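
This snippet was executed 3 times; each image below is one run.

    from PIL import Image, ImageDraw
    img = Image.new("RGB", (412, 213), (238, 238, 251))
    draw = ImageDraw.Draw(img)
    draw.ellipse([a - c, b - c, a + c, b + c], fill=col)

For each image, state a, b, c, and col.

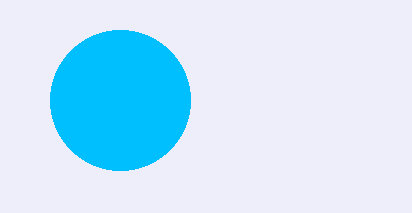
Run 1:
a = 120
b = 100
c = 70
col = 'deepskyblue'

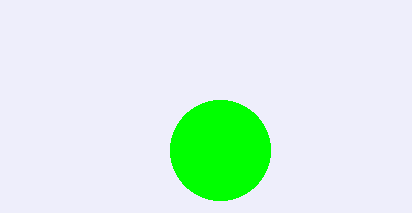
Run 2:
a = 220; b = 150; c = 50; col = 'lime'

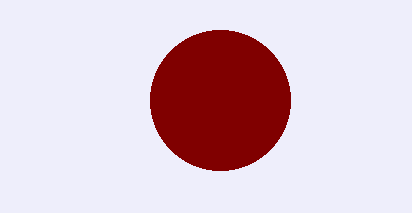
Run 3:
a = 220
b = 100
c = 70
col = 'maroon'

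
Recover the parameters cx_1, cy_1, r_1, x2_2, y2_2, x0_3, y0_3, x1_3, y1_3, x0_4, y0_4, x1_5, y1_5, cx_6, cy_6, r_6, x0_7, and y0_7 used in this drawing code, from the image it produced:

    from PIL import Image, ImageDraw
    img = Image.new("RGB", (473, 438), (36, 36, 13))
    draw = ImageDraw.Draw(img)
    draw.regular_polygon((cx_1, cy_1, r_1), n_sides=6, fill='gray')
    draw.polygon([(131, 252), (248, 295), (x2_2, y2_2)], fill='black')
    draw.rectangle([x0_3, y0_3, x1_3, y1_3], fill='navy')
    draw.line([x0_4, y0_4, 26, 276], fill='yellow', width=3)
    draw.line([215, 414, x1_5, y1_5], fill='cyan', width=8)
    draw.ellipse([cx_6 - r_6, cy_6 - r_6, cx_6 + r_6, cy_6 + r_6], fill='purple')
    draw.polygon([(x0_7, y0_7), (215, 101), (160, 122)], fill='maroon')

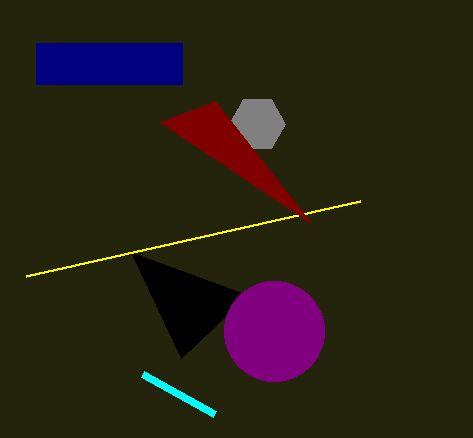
cx_1 = 257, cy_1 = 124, r_1 = 28, x2_2 = 181, y2_2 = 358, x0_3 = 36, y0_3 = 43, x1_3 = 182, y1_3 = 84, x0_4 = 360, y0_4 = 201, x1_5 = 143, y1_5 = 374, cx_6 = 274, cy_6 = 331, r_6 = 50, x0_7 = 312, y0_7 = 224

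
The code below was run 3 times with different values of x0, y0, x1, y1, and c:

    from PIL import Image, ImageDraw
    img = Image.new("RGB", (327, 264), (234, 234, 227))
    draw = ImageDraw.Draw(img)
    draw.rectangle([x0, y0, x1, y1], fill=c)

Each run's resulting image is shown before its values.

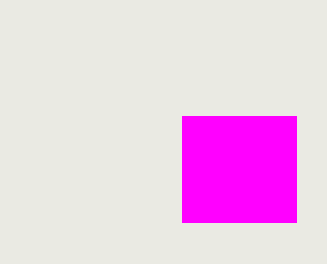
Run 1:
x0 = 182, y0 = 116, x1 = 296, y1 = 222, c = 'magenta'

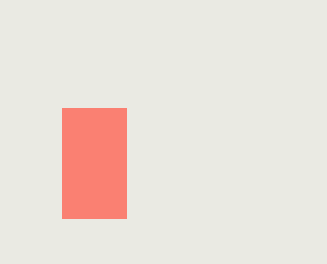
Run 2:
x0 = 62; y0 = 108; x1 = 126; y1 = 218; c = 'salmon'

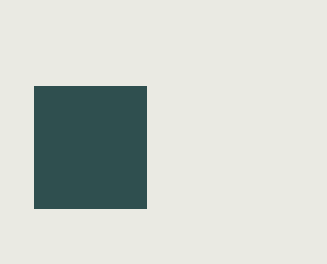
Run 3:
x0 = 34; y0 = 86; x1 = 146; y1 = 208; c = 'darkslategray'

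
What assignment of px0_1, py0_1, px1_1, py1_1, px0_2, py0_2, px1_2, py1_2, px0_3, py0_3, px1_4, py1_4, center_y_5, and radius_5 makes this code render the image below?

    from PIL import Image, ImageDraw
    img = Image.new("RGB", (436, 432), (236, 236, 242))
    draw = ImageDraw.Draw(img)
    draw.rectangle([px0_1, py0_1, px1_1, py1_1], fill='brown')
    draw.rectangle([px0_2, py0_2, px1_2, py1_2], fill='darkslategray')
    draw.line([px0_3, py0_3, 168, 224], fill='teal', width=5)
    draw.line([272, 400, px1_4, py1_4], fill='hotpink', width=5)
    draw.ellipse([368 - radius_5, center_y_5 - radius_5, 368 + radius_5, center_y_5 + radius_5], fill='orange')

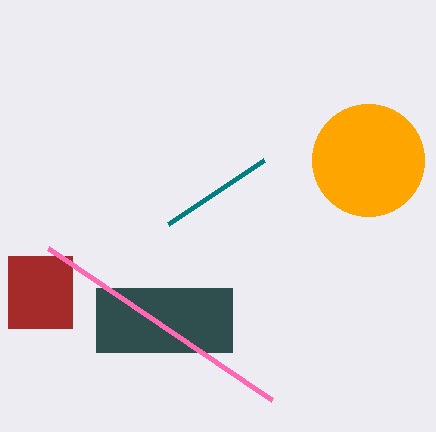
px0_1 = 8
py0_1 = 256
px1_1 = 72
py1_1 = 328
px0_2 = 96
py0_2 = 288
px1_2 = 232
py1_2 = 352
px0_3 = 264
py0_3 = 160
px1_4 = 48
py1_4 = 248
center_y_5 = 160
radius_5 = 56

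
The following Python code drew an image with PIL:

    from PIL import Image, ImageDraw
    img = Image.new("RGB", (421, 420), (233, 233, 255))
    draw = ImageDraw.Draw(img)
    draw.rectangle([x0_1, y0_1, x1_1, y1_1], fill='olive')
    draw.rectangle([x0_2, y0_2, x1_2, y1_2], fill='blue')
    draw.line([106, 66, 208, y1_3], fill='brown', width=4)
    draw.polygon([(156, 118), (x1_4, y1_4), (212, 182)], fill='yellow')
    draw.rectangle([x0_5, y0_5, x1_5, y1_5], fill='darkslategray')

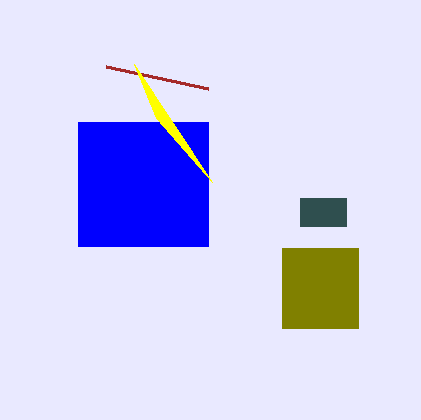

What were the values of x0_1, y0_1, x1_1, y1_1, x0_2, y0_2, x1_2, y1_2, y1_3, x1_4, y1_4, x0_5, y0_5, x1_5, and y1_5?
x0_1 = 282; y0_1 = 248; x1_1 = 358; y1_1 = 328; x0_2 = 78; y0_2 = 122; x1_2 = 208; y1_2 = 246; y1_3 = 88; x1_4 = 134; y1_4 = 64; x0_5 = 300; y0_5 = 198; x1_5 = 346; y1_5 = 226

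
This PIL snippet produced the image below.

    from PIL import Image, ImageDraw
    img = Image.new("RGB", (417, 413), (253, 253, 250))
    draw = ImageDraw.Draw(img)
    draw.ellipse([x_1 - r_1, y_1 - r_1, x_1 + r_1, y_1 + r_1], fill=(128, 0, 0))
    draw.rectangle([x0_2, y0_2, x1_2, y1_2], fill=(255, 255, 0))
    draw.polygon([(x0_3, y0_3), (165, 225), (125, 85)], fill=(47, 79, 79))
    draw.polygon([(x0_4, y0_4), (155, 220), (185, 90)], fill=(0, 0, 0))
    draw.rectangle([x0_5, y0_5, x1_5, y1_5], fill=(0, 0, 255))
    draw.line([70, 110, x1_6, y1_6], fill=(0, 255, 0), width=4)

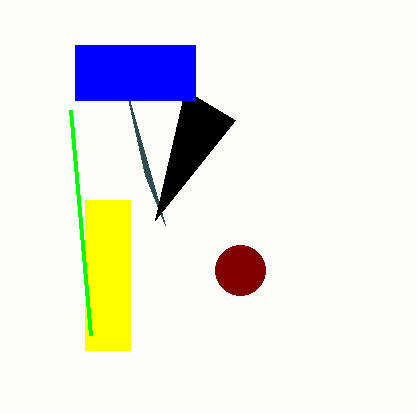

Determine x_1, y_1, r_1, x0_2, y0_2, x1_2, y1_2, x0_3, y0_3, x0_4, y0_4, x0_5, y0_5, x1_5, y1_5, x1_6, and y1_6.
x_1 = 240, y_1 = 270, r_1 = 25, x0_2 = 85, y0_2 = 200, x1_2 = 130, y1_2 = 350, x0_3 = 145, y0_3 = 175, x0_4 = 235, y0_4 = 120, x0_5 = 75, y0_5 = 45, x1_5 = 195, y1_5 = 100, x1_6 = 90, y1_6 = 335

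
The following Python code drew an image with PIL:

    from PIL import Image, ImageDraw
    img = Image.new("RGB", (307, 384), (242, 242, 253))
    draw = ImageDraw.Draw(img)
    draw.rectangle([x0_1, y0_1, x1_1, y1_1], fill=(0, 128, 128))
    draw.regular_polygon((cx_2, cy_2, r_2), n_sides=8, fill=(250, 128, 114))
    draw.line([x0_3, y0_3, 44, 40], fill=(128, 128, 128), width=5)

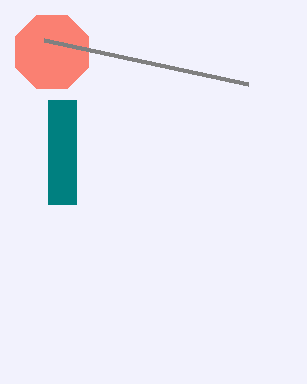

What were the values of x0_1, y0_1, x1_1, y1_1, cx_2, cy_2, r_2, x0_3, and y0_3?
x0_1 = 48
y0_1 = 100
x1_1 = 76
y1_1 = 204
cx_2 = 52
cy_2 = 52
r_2 = 40
x0_3 = 248
y0_3 = 84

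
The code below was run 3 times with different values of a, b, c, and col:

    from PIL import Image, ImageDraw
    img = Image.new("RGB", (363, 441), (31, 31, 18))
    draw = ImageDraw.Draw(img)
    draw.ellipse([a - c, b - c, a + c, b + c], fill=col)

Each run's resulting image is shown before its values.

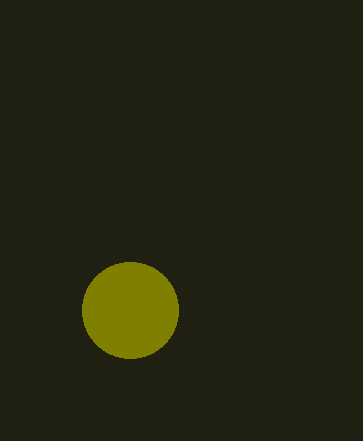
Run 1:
a = 130, b = 310, c = 48, col = 'olive'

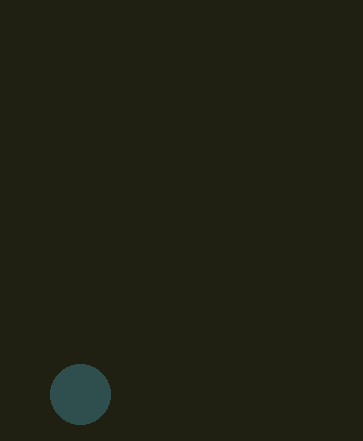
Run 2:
a = 80, b = 394, c = 30, col = 'darkslategray'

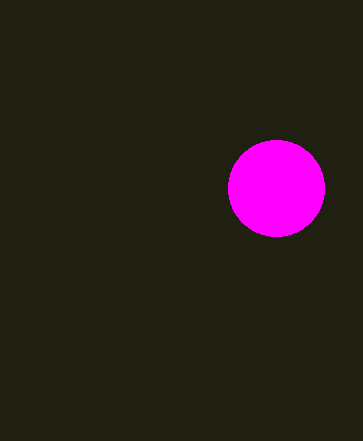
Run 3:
a = 276, b = 188, c = 48, col = 'magenta'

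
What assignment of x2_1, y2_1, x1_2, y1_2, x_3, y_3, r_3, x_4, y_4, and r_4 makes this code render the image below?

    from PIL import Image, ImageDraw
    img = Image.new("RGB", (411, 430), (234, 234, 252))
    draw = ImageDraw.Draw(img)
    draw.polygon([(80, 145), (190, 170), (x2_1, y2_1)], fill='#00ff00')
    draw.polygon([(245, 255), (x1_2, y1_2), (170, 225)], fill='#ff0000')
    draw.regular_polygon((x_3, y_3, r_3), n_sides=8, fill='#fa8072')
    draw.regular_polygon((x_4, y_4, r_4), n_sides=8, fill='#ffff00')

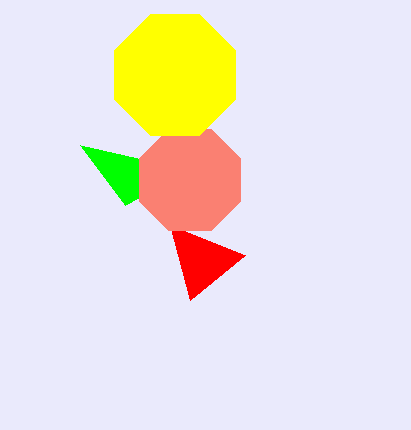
x2_1 = 125; y2_1 = 205; x1_2 = 190; y1_2 = 300; x_3 = 190; y_3 = 180; r_3 = 55; x_4 = 175; y_4 = 75; r_4 = 65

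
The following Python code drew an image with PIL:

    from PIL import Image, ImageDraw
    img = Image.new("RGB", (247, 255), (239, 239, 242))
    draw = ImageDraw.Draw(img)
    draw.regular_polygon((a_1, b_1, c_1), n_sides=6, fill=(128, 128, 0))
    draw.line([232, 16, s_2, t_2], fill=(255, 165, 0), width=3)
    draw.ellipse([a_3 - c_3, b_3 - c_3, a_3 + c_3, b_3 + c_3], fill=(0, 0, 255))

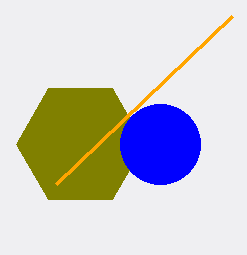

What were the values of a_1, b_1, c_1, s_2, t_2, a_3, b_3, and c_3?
a_1 = 80; b_1 = 144; c_1 = 64; s_2 = 56; t_2 = 184; a_3 = 160; b_3 = 144; c_3 = 40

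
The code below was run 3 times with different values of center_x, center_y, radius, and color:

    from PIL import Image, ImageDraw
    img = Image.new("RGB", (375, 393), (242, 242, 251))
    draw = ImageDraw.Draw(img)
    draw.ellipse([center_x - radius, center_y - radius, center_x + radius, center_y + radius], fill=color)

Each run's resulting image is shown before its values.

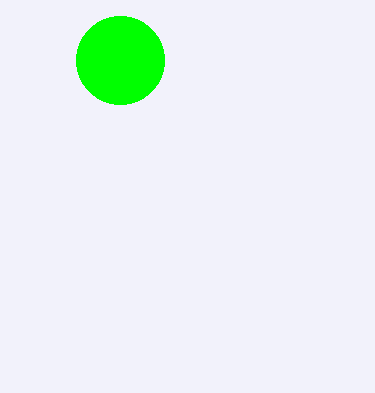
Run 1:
center_x = 120; center_y = 60; radius = 44; color = 'lime'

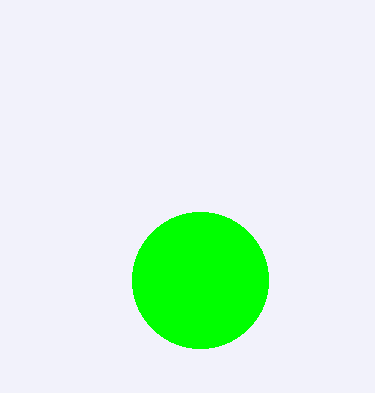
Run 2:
center_x = 200, center_y = 280, radius = 68, color = 'lime'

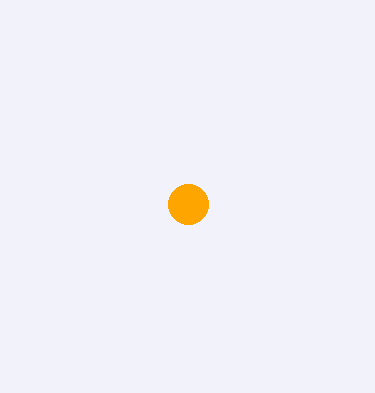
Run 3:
center_x = 188, center_y = 204, radius = 20, color = 'orange'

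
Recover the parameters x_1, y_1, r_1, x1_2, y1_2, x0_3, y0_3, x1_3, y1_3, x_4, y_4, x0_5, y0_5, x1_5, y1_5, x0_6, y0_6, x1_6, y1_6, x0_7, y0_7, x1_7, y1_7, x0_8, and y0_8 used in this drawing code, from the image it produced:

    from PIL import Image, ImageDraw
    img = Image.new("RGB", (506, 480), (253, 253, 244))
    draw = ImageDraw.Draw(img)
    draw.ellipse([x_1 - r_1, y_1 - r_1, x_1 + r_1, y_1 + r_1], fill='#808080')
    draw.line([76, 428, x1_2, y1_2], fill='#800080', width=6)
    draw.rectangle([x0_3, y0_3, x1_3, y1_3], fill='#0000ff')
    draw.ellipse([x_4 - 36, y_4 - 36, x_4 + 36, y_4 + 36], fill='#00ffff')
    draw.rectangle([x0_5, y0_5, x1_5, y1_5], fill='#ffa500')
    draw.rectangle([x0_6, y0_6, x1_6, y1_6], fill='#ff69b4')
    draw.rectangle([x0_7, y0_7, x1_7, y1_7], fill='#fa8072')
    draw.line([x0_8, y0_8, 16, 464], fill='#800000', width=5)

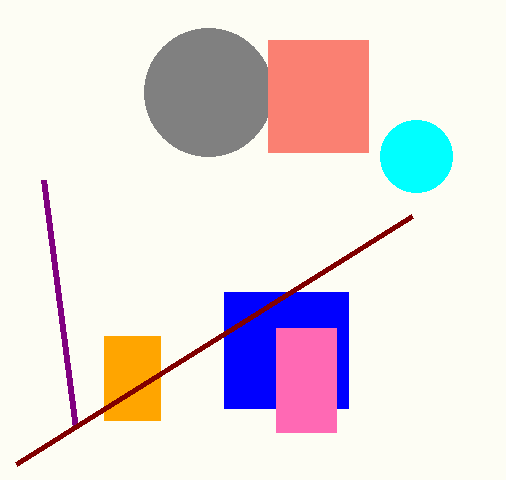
x_1 = 208, y_1 = 92, r_1 = 64, x1_2 = 44, y1_2 = 180, x0_3 = 224, y0_3 = 292, x1_3 = 348, y1_3 = 408, x_4 = 416, y_4 = 156, x0_5 = 104, y0_5 = 336, x1_5 = 160, y1_5 = 420, x0_6 = 276, y0_6 = 328, x1_6 = 336, y1_6 = 432, x0_7 = 268, y0_7 = 40, x1_7 = 368, y1_7 = 152, x0_8 = 412, y0_8 = 216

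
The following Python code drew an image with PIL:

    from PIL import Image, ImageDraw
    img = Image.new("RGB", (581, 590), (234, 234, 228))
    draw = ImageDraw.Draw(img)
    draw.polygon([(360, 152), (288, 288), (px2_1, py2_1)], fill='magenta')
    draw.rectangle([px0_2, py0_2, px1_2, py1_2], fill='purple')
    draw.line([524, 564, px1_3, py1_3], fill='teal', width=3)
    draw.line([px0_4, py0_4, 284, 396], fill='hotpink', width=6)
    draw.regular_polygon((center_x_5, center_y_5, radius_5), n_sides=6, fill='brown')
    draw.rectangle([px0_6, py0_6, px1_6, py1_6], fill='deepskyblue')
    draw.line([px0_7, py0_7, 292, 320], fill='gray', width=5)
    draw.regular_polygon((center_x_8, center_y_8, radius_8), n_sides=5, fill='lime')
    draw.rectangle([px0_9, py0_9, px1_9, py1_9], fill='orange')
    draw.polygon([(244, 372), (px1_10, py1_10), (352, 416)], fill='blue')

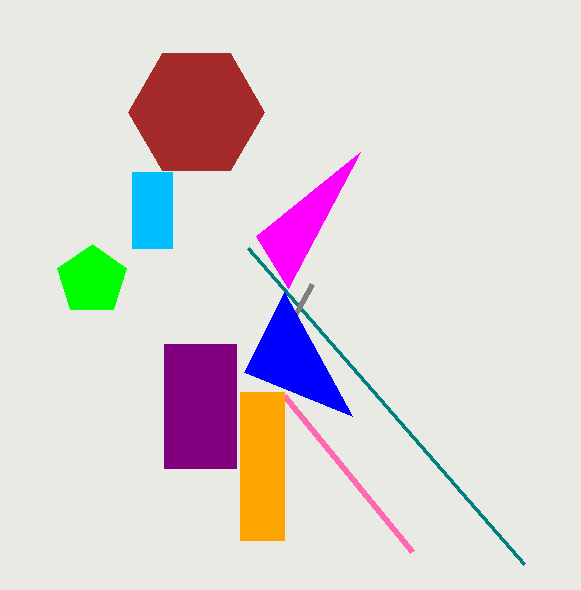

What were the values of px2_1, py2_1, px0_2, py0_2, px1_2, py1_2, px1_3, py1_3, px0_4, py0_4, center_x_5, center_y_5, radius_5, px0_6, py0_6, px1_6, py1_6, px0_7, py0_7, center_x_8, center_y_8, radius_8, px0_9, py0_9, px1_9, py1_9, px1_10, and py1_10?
px2_1 = 256
py2_1 = 236
px0_2 = 164
py0_2 = 344
px1_2 = 236
py1_2 = 468
px1_3 = 248
py1_3 = 248
px0_4 = 412
py0_4 = 552
center_x_5 = 196
center_y_5 = 112
radius_5 = 68
px0_6 = 132
py0_6 = 172
px1_6 = 172
py1_6 = 248
px0_7 = 312
py0_7 = 284
center_x_8 = 92
center_y_8 = 280
radius_8 = 36
px0_9 = 240
py0_9 = 392
px1_9 = 284
py1_9 = 540
px1_10 = 284
py1_10 = 292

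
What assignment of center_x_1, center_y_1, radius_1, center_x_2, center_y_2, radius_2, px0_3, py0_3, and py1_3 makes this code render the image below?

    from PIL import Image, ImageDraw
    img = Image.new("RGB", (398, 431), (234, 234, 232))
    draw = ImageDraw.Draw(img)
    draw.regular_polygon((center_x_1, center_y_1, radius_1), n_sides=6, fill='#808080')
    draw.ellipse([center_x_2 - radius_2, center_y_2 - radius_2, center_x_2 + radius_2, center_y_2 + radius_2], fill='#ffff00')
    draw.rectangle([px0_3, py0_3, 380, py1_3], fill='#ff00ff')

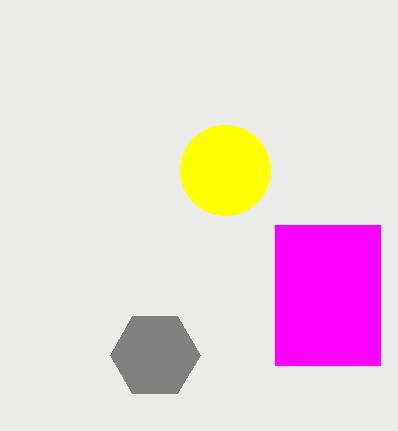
center_x_1 = 155
center_y_1 = 355
radius_1 = 45
center_x_2 = 225
center_y_2 = 170
radius_2 = 45
px0_3 = 275
py0_3 = 225
py1_3 = 365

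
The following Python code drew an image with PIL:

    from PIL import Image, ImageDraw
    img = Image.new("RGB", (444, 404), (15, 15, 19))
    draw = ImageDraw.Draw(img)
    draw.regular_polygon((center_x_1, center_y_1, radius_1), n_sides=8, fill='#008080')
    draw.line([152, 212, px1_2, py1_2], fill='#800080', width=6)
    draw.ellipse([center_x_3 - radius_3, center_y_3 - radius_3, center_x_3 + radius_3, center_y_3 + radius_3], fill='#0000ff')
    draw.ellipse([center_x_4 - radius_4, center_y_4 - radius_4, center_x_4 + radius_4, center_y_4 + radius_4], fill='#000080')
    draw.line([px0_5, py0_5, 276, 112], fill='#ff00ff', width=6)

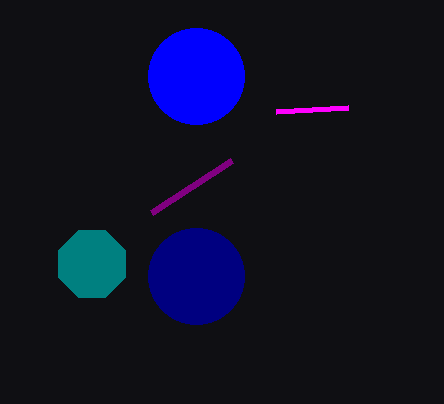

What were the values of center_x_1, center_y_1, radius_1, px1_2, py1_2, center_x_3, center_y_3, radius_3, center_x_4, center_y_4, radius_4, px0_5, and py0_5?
center_x_1 = 92, center_y_1 = 264, radius_1 = 36, px1_2 = 232, py1_2 = 160, center_x_3 = 196, center_y_3 = 76, radius_3 = 48, center_x_4 = 196, center_y_4 = 276, radius_4 = 48, px0_5 = 348, py0_5 = 108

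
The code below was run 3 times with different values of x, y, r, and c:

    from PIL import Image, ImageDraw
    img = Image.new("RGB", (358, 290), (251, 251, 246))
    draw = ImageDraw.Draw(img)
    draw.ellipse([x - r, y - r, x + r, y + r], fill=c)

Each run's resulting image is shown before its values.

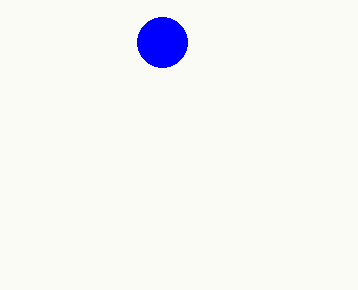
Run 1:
x = 162; y = 42; r = 25; c = 'blue'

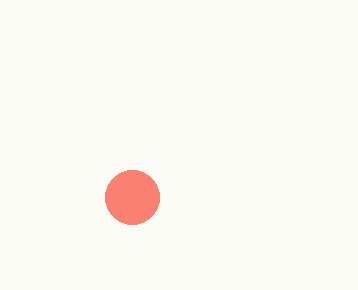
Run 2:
x = 132, y = 197, r = 27, c = 'salmon'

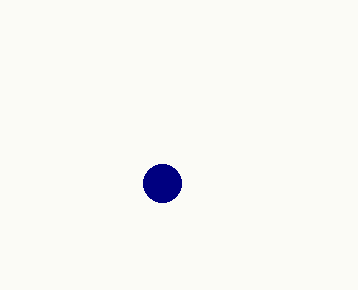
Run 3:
x = 162
y = 183
r = 19
c = 'navy'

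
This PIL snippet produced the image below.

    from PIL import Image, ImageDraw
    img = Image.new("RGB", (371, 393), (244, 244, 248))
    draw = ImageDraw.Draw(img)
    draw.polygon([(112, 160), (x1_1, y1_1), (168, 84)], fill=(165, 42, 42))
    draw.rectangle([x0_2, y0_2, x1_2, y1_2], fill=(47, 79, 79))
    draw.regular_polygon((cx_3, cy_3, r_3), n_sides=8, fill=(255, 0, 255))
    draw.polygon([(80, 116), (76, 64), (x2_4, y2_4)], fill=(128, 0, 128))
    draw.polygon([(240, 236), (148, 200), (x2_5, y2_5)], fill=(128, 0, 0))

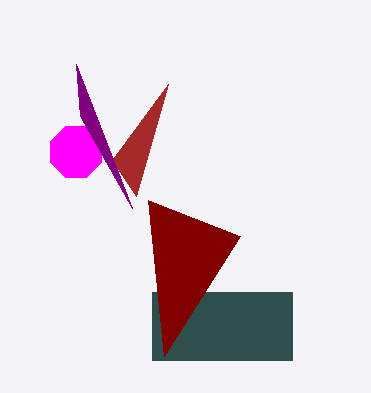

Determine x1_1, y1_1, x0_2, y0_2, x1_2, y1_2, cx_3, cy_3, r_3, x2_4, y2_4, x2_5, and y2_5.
x1_1 = 136
y1_1 = 196
x0_2 = 152
y0_2 = 292
x1_2 = 292
y1_2 = 360
cx_3 = 76
cy_3 = 152
r_3 = 28
x2_4 = 132
y2_4 = 208
x2_5 = 164
y2_5 = 356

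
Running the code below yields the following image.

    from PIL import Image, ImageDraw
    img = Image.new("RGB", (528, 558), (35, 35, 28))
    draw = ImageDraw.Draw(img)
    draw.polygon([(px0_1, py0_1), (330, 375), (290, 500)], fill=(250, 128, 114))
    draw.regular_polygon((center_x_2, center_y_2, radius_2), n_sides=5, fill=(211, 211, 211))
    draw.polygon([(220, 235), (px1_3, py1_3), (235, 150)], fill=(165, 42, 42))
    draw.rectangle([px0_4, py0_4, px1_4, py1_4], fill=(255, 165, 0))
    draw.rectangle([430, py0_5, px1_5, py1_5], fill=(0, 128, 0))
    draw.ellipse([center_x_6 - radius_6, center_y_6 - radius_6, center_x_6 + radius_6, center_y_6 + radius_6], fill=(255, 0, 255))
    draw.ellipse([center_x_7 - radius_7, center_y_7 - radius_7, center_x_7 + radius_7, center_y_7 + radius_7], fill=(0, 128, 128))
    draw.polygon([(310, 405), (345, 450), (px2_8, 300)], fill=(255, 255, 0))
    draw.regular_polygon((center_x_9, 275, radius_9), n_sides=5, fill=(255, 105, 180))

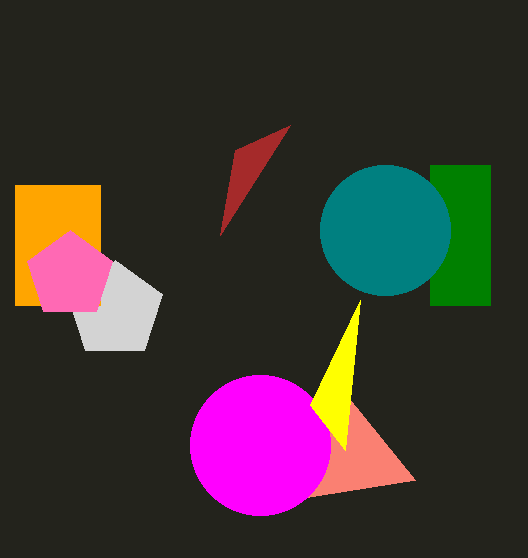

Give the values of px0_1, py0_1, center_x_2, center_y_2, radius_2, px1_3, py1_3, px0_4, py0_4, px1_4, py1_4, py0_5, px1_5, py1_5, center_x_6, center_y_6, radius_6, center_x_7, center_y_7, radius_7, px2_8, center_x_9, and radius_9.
px0_1 = 415, py0_1 = 480, center_x_2 = 115, center_y_2 = 310, radius_2 = 50, px1_3 = 290, py1_3 = 125, px0_4 = 15, py0_4 = 185, px1_4 = 100, py1_4 = 305, py0_5 = 165, px1_5 = 490, py1_5 = 305, center_x_6 = 260, center_y_6 = 445, radius_6 = 70, center_x_7 = 385, center_y_7 = 230, radius_7 = 65, px2_8 = 360, center_x_9 = 70, radius_9 = 45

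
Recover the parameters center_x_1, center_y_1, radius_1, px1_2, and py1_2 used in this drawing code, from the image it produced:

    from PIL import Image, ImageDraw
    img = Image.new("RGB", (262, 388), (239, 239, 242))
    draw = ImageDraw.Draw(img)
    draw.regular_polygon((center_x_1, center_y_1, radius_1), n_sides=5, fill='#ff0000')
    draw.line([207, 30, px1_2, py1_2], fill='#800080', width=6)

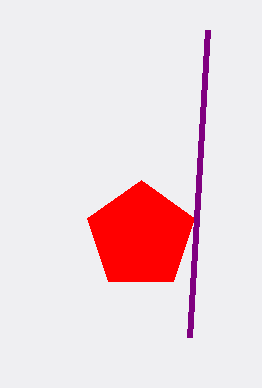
center_x_1 = 141, center_y_1 = 236, radius_1 = 56, px1_2 = 189, py1_2 = 337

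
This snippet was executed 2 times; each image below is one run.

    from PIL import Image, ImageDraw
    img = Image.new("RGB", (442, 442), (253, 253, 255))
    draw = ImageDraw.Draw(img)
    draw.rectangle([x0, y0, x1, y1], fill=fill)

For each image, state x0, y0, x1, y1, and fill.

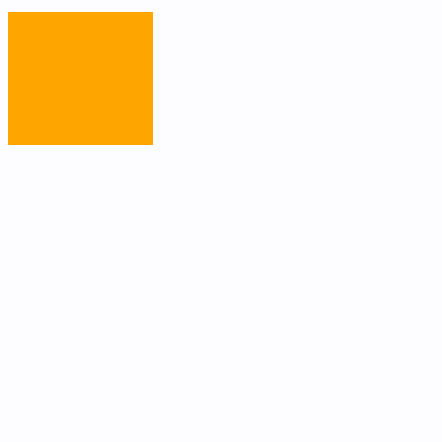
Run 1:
x0 = 8, y0 = 12, x1 = 152, y1 = 144, fill = 'orange'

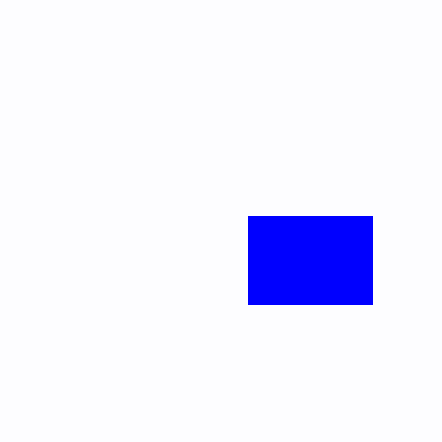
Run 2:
x0 = 248
y0 = 216
x1 = 372
y1 = 304
fill = 'blue'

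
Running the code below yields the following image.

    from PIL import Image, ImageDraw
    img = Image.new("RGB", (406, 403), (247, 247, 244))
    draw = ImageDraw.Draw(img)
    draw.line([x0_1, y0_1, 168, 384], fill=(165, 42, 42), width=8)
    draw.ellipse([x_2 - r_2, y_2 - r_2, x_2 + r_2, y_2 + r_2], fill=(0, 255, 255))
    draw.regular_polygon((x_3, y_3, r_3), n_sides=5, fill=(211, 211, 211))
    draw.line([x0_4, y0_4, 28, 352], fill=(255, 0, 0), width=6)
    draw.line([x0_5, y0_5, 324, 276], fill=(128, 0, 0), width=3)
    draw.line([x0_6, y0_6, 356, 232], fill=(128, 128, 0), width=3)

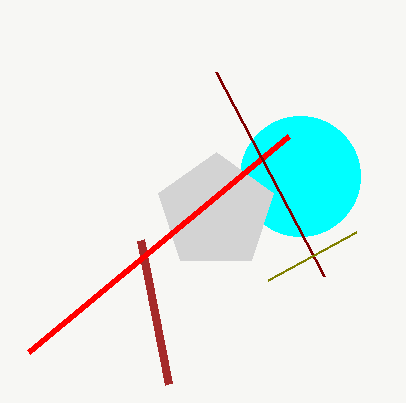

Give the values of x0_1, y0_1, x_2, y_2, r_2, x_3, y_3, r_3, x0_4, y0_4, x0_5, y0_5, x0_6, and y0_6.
x0_1 = 140, y0_1 = 240, x_2 = 300, y_2 = 176, r_2 = 60, x_3 = 216, y_3 = 212, r_3 = 60, x0_4 = 288, y0_4 = 136, x0_5 = 216, y0_5 = 72, x0_6 = 268, y0_6 = 280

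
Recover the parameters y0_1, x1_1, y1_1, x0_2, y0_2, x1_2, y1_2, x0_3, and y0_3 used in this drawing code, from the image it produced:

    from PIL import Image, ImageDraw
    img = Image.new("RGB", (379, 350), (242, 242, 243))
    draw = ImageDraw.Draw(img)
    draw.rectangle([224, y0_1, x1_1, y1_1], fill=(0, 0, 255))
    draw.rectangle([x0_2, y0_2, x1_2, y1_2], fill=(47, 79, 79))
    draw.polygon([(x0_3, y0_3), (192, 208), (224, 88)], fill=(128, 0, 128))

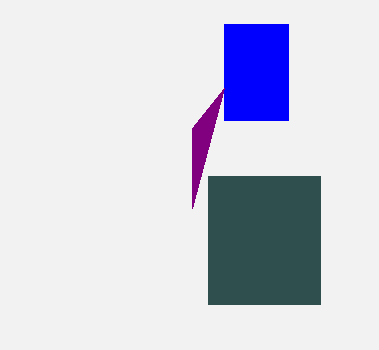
y0_1 = 24; x1_1 = 288; y1_1 = 120; x0_2 = 208; y0_2 = 176; x1_2 = 320; y1_2 = 304; x0_3 = 192; y0_3 = 128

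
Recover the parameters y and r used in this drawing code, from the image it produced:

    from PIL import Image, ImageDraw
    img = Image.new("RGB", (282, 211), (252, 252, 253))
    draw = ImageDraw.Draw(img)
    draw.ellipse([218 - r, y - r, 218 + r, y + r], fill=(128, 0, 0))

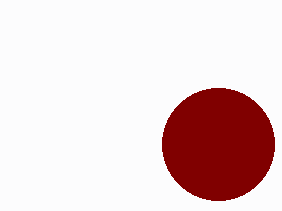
y = 144; r = 56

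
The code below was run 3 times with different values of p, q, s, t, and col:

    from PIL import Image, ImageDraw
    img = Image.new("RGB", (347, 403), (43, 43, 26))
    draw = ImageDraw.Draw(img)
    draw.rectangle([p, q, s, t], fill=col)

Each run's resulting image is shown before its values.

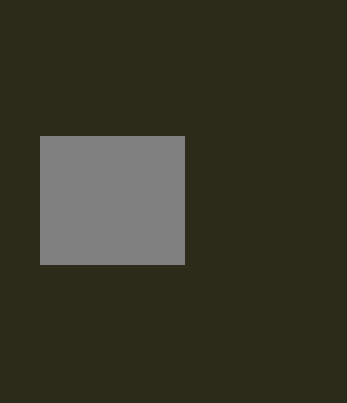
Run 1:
p = 40, q = 136, s = 184, t = 264, col = 'gray'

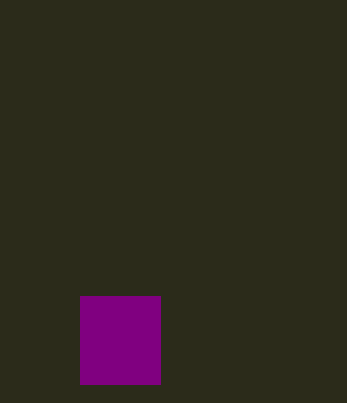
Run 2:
p = 80
q = 296
s = 160
t = 384
col = 'purple'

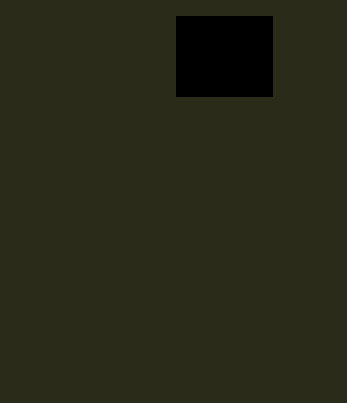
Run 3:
p = 176
q = 16
s = 272
t = 96
col = 'black'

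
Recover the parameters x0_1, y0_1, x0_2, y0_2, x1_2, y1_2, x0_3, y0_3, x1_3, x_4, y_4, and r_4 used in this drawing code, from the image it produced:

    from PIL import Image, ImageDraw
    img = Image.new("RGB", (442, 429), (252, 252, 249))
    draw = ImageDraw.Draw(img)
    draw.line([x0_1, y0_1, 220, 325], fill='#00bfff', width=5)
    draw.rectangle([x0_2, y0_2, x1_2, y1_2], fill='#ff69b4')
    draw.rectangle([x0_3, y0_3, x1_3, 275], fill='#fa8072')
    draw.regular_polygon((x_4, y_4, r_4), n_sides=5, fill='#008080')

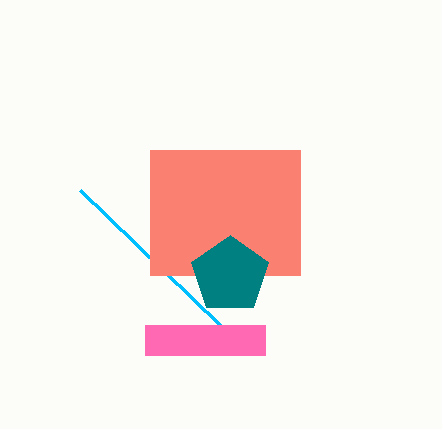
x0_1 = 80; y0_1 = 190; x0_2 = 145; y0_2 = 325; x1_2 = 265; y1_2 = 355; x0_3 = 150; y0_3 = 150; x1_3 = 300; x_4 = 230; y_4 = 275; r_4 = 40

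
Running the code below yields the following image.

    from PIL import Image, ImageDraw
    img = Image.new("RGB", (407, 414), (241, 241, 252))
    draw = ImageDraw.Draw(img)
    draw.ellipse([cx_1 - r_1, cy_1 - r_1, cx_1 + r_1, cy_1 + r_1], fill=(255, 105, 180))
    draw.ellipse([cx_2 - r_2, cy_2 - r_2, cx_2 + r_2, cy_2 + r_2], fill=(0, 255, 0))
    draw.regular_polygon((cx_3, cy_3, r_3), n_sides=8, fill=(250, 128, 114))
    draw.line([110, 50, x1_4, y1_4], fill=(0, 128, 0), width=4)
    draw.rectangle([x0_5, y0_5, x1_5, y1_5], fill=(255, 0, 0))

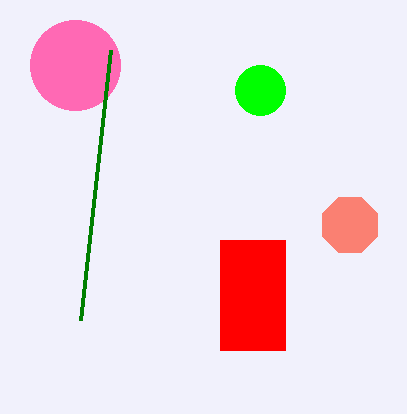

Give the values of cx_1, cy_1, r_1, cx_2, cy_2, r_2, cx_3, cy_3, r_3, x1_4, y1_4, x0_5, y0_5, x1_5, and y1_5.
cx_1 = 75, cy_1 = 65, r_1 = 45, cx_2 = 260, cy_2 = 90, r_2 = 25, cx_3 = 350, cy_3 = 225, r_3 = 30, x1_4 = 80, y1_4 = 320, x0_5 = 220, y0_5 = 240, x1_5 = 285, y1_5 = 350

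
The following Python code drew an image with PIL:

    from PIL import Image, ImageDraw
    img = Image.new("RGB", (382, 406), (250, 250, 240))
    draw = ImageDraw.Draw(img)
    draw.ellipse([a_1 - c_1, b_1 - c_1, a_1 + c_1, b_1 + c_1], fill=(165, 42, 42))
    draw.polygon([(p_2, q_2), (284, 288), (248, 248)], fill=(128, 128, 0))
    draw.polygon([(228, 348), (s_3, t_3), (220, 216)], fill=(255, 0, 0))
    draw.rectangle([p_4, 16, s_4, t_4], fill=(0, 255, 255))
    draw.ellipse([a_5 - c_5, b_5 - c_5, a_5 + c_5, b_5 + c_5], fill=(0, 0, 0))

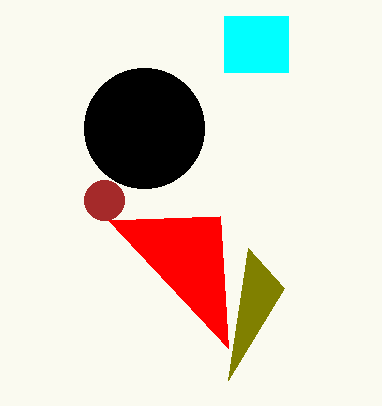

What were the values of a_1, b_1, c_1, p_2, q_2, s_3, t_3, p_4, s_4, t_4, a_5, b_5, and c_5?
a_1 = 104
b_1 = 200
c_1 = 20
p_2 = 228
q_2 = 380
s_3 = 108
t_3 = 220
p_4 = 224
s_4 = 288
t_4 = 72
a_5 = 144
b_5 = 128
c_5 = 60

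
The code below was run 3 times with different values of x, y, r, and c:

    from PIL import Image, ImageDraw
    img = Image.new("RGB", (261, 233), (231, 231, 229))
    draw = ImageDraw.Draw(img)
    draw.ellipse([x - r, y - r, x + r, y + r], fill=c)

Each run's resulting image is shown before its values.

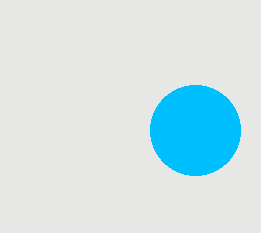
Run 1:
x = 195
y = 130
r = 45
c = 'deepskyblue'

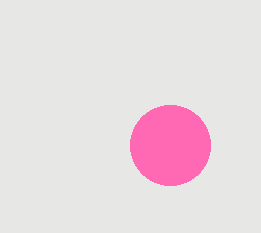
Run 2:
x = 170
y = 145
r = 40
c = 'hotpink'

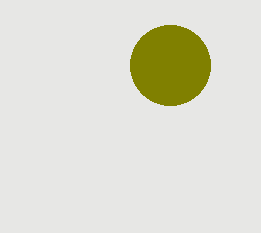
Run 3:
x = 170, y = 65, r = 40, c = 'olive'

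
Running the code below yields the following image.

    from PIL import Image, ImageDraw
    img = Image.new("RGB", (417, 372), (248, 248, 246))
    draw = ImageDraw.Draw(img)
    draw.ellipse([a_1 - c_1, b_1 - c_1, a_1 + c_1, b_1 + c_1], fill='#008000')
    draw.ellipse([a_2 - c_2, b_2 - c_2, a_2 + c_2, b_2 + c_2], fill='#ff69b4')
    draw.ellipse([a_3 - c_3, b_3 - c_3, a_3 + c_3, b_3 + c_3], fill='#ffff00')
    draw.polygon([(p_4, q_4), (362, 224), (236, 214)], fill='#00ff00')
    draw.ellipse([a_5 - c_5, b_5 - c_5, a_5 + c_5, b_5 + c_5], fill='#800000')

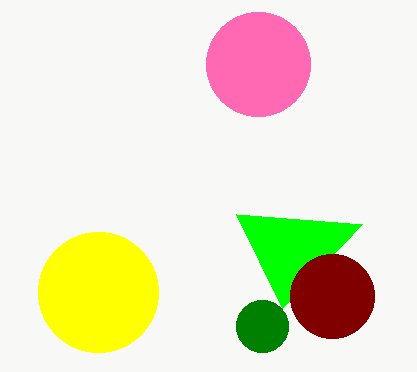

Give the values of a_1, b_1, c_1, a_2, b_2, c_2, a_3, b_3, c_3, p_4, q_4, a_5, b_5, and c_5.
a_1 = 262, b_1 = 326, c_1 = 26, a_2 = 258, b_2 = 64, c_2 = 52, a_3 = 98, b_3 = 292, c_3 = 60, p_4 = 282, q_4 = 308, a_5 = 332, b_5 = 296, c_5 = 42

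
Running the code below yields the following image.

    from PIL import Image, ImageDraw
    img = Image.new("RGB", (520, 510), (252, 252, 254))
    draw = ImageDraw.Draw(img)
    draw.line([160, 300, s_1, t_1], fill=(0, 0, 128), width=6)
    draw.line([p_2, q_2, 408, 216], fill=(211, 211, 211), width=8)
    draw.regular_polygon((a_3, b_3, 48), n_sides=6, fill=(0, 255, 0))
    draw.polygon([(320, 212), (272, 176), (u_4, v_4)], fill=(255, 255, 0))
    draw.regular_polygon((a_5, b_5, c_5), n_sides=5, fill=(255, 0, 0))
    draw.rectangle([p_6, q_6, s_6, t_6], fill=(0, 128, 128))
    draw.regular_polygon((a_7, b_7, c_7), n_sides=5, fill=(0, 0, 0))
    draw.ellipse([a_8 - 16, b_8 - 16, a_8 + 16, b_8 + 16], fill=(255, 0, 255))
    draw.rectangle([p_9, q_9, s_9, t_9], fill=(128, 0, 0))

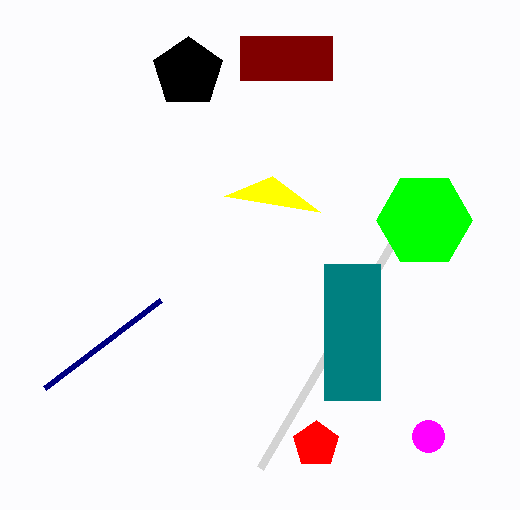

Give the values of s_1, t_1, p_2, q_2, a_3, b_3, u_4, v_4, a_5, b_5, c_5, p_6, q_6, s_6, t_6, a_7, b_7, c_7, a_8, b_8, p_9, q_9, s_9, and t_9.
s_1 = 44
t_1 = 388
p_2 = 260
q_2 = 468
a_3 = 424
b_3 = 220
u_4 = 224
v_4 = 196
a_5 = 316
b_5 = 444
c_5 = 24
p_6 = 324
q_6 = 264
s_6 = 380
t_6 = 400
a_7 = 188
b_7 = 72
c_7 = 36
a_8 = 428
b_8 = 436
p_9 = 240
q_9 = 36
s_9 = 332
t_9 = 80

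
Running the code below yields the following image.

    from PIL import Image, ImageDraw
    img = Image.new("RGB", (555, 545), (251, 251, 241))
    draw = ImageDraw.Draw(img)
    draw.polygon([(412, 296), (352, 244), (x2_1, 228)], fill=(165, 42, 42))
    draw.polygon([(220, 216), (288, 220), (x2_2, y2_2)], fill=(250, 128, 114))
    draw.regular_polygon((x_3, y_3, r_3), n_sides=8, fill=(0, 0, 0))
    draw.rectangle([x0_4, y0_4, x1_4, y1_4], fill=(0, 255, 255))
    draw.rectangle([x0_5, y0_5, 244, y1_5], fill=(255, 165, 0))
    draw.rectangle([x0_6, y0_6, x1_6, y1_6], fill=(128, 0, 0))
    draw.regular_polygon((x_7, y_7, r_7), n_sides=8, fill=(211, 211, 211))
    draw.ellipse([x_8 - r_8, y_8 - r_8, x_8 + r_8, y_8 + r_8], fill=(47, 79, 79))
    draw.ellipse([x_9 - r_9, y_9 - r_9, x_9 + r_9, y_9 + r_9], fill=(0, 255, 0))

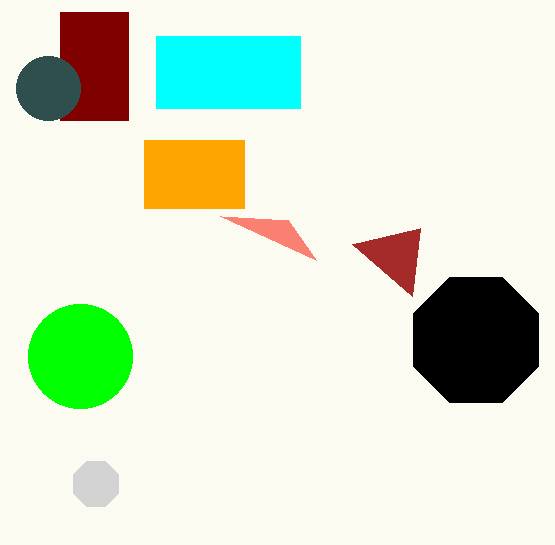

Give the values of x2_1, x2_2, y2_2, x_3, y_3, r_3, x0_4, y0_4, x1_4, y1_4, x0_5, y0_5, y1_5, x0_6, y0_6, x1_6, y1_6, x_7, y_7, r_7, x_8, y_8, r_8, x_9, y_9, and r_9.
x2_1 = 420, x2_2 = 316, y2_2 = 260, x_3 = 476, y_3 = 340, r_3 = 68, x0_4 = 156, y0_4 = 36, x1_4 = 300, y1_4 = 108, x0_5 = 144, y0_5 = 140, y1_5 = 208, x0_6 = 60, y0_6 = 12, x1_6 = 128, y1_6 = 120, x_7 = 96, y_7 = 484, r_7 = 24, x_8 = 48, y_8 = 88, r_8 = 32, x_9 = 80, y_9 = 356, r_9 = 52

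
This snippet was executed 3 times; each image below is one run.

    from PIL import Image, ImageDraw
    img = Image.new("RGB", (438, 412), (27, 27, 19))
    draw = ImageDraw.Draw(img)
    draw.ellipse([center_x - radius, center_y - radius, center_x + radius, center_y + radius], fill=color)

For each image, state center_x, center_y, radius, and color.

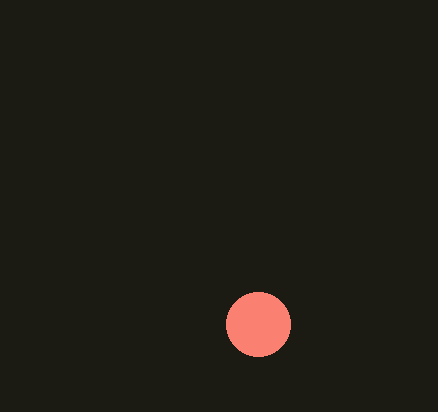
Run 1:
center_x = 258; center_y = 324; radius = 32; color = 'salmon'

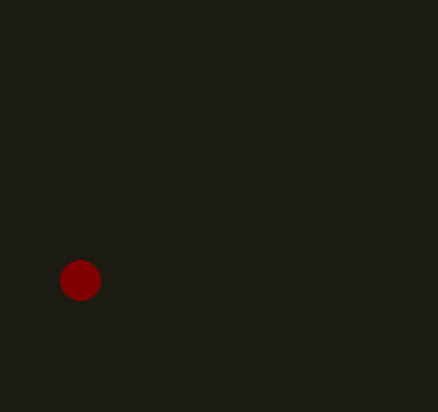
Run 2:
center_x = 80, center_y = 280, radius = 20, color = 'maroon'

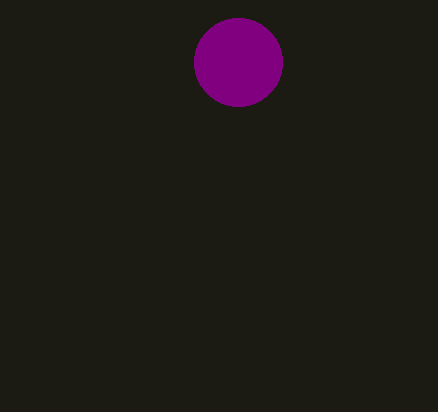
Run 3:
center_x = 238; center_y = 62; radius = 44; color = 'purple'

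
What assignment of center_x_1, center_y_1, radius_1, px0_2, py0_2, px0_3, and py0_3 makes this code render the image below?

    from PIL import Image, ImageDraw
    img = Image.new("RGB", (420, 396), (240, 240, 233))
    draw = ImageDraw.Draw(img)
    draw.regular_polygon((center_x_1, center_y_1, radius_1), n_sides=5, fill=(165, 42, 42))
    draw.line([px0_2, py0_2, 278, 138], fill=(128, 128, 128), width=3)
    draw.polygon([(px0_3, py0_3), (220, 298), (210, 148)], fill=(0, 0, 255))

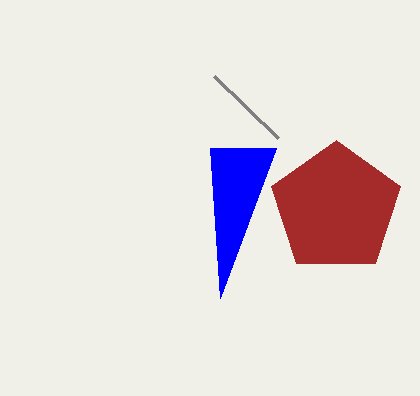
center_x_1 = 336, center_y_1 = 208, radius_1 = 68, px0_2 = 214, py0_2 = 76, px0_3 = 276, py0_3 = 148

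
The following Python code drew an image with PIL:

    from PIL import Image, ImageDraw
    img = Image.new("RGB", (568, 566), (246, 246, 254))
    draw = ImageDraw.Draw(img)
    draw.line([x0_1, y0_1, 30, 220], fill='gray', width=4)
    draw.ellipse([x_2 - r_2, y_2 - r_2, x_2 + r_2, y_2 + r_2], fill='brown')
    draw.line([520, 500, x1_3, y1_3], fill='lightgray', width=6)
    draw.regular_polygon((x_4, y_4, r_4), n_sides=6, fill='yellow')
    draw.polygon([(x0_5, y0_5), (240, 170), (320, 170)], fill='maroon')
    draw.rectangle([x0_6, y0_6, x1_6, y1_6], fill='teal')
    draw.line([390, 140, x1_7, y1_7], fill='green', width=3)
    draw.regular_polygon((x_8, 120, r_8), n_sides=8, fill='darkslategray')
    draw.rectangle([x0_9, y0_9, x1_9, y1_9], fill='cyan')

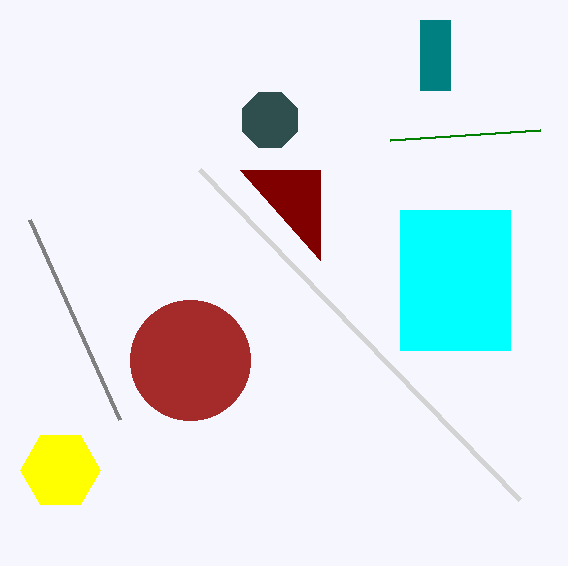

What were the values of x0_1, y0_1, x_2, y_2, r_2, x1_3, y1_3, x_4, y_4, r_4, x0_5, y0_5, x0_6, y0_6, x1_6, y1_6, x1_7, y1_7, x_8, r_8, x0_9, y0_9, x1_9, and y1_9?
x0_1 = 120; y0_1 = 420; x_2 = 190; y_2 = 360; r_2 = 60; x1_3 = 200; y1_3 = 170; x_4 = 60; y_4 = 470; r_4 = 40; x0_5 = 320; y0_5 = 260; x0_6 = 420; y0_6 = 20; x1_6 = 450; y1_6 = 90; x1_7 = 540; y1_7 = 130; x_8 = 270; r_8 = 30; x0_9 = 400; y0_9 = 210; x1_9 = 510; y1_9 = 350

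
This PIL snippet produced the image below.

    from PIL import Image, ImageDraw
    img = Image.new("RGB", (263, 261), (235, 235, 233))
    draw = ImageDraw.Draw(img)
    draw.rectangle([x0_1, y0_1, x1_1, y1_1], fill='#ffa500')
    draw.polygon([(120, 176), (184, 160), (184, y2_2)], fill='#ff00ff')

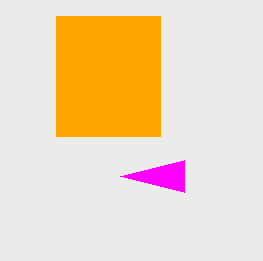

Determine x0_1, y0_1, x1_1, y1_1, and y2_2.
x0_1 = 56; y0_1 = 16; x1_1 = 160; y1_1 = 136; y2_2 = 192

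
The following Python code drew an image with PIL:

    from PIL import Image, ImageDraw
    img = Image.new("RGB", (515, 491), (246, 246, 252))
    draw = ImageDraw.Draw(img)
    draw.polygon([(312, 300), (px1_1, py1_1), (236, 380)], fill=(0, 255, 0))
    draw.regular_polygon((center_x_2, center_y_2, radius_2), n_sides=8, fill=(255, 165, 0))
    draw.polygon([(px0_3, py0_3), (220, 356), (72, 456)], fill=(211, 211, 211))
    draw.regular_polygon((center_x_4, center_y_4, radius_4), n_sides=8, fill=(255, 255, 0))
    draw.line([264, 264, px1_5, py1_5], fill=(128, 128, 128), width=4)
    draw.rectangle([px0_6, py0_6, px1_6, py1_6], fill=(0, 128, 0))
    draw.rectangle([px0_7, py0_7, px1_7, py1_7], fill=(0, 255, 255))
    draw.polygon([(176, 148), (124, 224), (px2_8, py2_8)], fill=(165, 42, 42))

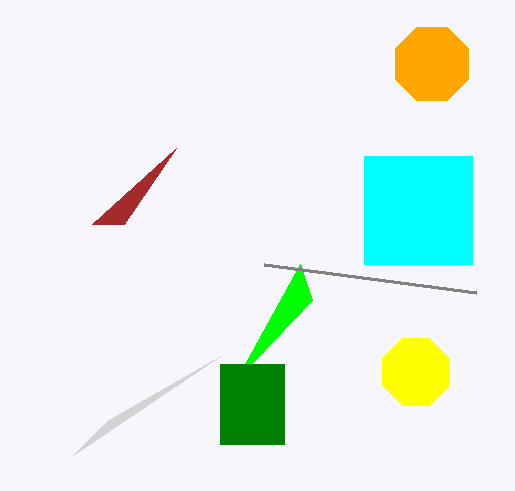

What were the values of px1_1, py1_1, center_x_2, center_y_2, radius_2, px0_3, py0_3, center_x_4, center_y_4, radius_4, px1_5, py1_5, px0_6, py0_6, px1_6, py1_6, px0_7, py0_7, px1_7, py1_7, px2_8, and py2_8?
px1_1 = 300, py1_1 = 264, center_x_2 = 432, center_y_2 = 64, radius_2 = 40, px0_3 = 108, py0_3 = 420, center_x_4 = 416, center_y_4 = 372, radius_4 = 36, px1_5 = 476, py1_5 = 292, px0_6 = 220, py0_6 = 364, px1_6 = 284, py1_6 = 444, px0_7 = 364, py0_7 = 156, px1_7 = 472, py1_7 = 264, px2_8 = 92, py2_8 = 224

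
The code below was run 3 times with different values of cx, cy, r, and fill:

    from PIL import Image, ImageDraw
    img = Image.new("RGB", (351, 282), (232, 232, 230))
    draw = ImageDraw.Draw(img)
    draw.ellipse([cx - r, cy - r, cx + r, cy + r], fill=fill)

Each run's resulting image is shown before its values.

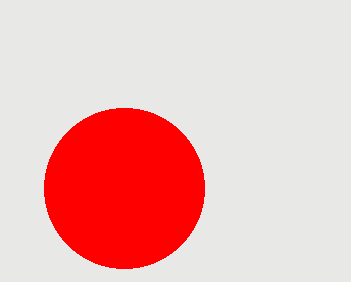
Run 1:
cx = 124; cy = 188; r = 80; fill = 'red'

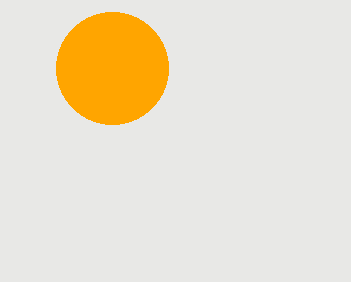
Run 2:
cx = 112; cy = 68; r = 56; fill = 'orange'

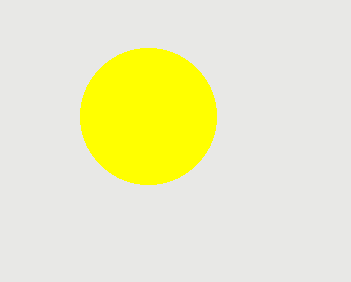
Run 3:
cx = 148, cy = 116, r = 68, fill = 'yellow'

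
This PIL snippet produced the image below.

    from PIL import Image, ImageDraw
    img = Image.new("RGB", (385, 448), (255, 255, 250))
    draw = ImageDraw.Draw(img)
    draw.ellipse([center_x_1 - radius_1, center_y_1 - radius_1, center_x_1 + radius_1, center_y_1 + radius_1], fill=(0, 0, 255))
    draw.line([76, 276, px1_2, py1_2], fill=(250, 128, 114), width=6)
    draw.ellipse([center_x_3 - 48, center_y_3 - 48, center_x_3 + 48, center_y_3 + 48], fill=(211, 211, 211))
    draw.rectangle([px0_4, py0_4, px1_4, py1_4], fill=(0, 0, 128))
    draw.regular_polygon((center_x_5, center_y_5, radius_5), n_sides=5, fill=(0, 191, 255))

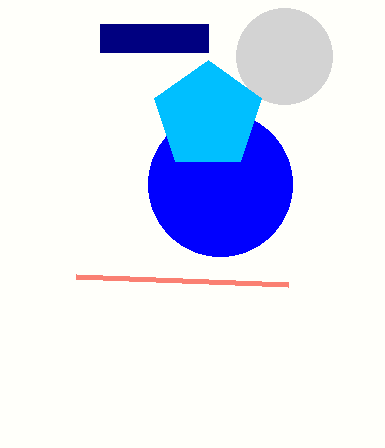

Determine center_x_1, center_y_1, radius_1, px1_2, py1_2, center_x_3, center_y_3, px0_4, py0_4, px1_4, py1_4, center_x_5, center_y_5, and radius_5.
center_x_1 = 220
center_y_1 = 184
radius_1 = 72
px1_2 = 288
py1_2 = 284
center_x_3 = 284
center_y_3 = 56
px0_4 = 100
py0_4 = 24
px1_4 = 208
py1_4 = 52
center_x_5 = 208
center_y_5 = 116
radius_5 = 56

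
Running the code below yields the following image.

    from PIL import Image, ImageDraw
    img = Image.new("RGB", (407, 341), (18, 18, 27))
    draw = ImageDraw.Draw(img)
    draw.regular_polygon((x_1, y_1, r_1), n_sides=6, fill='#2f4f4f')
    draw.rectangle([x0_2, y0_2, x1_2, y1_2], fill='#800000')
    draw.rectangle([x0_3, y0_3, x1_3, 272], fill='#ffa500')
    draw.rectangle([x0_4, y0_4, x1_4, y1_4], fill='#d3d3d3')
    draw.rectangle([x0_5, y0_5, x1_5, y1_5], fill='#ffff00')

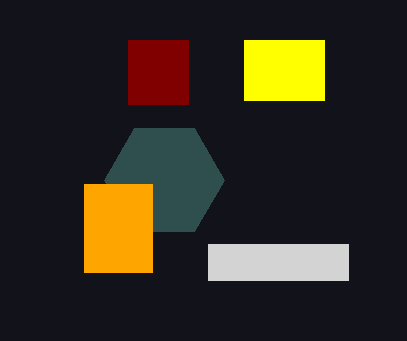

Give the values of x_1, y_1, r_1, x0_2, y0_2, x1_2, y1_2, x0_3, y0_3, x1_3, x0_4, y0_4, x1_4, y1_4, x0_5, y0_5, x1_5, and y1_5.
x_1 = 164
y_1 = 180
r_1 = 60
x0_2 = 128
y0_2 = 40
x1_2 = 188
y1_2 = 104
x0_3 = 84
y0_3 = 184
x1_3 = 152
x0_4 = 208
y0_4 = 244
x1_4 = 348
y1_4 = 280
x0_5 = 244
y0_5 = 40
x1_5 = 324
y1_5 = 100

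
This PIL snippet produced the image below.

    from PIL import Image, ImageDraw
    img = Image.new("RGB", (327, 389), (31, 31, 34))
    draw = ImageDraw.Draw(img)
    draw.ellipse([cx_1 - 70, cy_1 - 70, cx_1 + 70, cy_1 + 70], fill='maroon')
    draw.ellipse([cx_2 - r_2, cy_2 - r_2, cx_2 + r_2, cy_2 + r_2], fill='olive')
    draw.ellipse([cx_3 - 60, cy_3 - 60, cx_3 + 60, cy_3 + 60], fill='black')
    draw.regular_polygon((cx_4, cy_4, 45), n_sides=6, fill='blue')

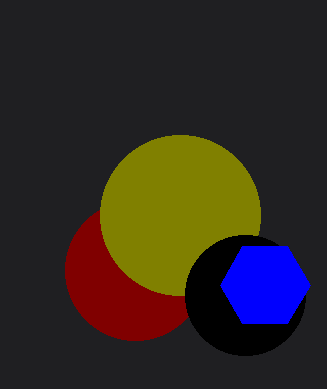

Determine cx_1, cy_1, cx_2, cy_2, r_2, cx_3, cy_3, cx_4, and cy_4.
cx_1 = 135
cy_1 = 270
cx_2 = 180
cy_2 = 215
r_2 = 80
cx_3 = 245
cy_3 = 295
cx_4 = 265
cy_4 = 285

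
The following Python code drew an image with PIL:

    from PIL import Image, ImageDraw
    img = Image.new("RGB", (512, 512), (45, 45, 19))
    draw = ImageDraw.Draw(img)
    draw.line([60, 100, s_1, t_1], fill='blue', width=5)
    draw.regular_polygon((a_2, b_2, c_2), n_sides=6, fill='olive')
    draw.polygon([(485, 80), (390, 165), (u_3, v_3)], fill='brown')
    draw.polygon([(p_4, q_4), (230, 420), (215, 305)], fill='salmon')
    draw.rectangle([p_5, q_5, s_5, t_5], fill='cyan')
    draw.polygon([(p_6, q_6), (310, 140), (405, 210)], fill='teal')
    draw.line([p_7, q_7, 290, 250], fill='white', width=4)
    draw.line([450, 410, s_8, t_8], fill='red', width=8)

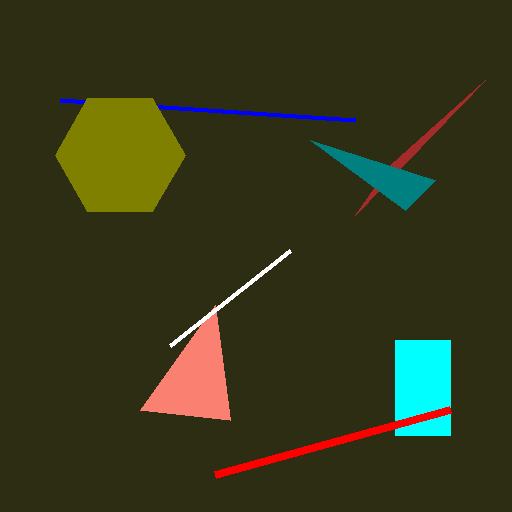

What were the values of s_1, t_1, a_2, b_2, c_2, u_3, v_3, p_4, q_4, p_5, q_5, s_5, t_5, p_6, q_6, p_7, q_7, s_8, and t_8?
s_1 = 355, t_1 = 120, a_2 = 120, b_2 = 155, c_2 = 65, u_3 = 355, v_3 = 215, p_4 = 140, q_4 = 410, p_5 = 395, q_5 = 340, s_5 = 450, t_5 = 435, p_6 = 435, q_6 = 180, p_7 = 170, q_7 = 345, s_8 = 215, t_8 = 475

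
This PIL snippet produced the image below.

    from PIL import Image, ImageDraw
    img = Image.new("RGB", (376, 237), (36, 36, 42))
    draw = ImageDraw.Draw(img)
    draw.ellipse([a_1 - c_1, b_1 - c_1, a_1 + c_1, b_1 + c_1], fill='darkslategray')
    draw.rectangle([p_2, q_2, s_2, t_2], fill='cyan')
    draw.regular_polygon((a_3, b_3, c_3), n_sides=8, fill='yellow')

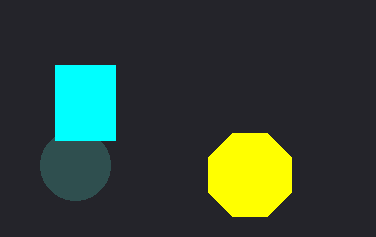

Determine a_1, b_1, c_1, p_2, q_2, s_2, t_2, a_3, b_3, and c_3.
a_1 = 75
b_1 = 165
c_1 = 35
p_2 = 55
q_2 = 65
s_2 = 115
t_2 = 140
a_3 = 250
b_3 = 175
c_3 = 45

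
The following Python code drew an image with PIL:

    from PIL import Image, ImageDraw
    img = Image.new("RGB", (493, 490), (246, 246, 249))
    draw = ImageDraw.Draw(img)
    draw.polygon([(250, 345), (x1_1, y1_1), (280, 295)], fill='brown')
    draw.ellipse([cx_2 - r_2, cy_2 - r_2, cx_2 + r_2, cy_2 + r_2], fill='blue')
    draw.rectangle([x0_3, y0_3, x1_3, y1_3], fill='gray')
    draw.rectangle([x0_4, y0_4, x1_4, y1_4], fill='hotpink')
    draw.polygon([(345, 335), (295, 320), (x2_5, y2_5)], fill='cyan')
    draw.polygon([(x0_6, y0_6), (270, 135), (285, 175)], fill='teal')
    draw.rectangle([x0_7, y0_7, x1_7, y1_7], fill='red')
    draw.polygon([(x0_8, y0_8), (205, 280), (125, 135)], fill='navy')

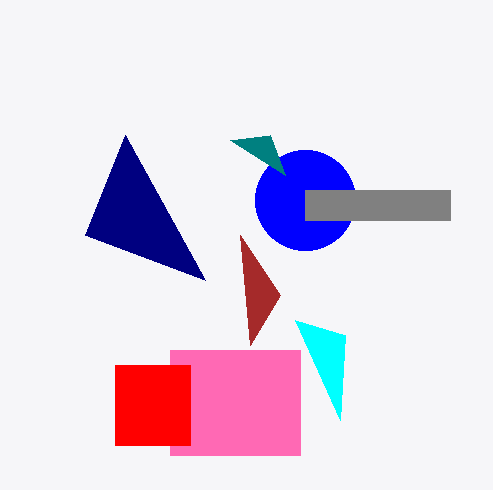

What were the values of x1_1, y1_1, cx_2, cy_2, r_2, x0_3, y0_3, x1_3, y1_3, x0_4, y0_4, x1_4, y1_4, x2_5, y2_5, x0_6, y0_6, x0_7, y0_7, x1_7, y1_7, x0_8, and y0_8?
x1_1 = 240; y1_1 = 235; cx_2 = 305; cy_2 = 200; r_2 = 50; x0_3 = 305; y0_3 = 190; x1_3 = 450; y1_3 = 220; x0_4 = 170; y0_4 = 350; x1_4 = 300; y1_4 = 455; x2_5 = 340; y2_5 = 420; x0_6 = 230; y0_6 = 140; x0_7 = 115; y0_7 = 365; x1_7 = 190; y1_7 = 445; x0_8 = 85; y0_8 = 235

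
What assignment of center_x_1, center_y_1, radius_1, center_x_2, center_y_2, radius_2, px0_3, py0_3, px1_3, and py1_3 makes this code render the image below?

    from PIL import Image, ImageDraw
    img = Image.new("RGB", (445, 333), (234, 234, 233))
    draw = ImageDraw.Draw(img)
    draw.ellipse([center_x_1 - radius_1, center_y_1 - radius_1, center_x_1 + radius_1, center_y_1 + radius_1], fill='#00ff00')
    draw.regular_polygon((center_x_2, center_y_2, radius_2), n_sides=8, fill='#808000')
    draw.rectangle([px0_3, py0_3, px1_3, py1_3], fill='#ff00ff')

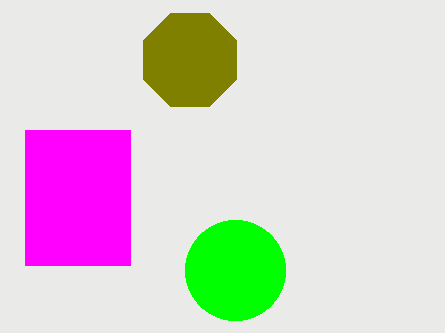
center_x_1 = 235; center_y_1 = 270; radius_1 = 50; center_x_2 = 190; center_y_2 = 60; radius_2 = 50; px0_3 = 25; py0_3 = 130; px1_3 = 130; py1_3 = 265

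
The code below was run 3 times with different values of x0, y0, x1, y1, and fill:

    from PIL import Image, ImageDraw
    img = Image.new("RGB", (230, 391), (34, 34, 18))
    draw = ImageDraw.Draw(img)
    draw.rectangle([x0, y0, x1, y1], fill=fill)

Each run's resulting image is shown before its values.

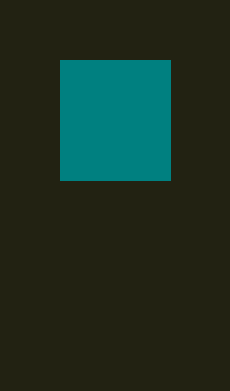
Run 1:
x0 = 60; y0 = 60; x1 = 170; y1 = 180; fill = 'teal'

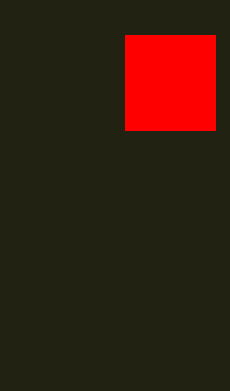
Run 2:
x0 = 125, y0 = 35, x1 = 215, y1 = 130, fill = 'red'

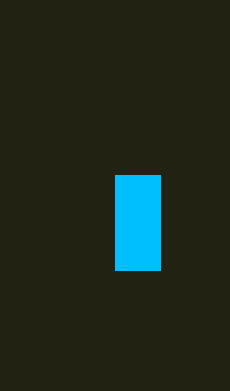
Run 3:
x0 = 115; y0 = 175; x1 = 160; y1 = 270; fill = 'deepskyblue'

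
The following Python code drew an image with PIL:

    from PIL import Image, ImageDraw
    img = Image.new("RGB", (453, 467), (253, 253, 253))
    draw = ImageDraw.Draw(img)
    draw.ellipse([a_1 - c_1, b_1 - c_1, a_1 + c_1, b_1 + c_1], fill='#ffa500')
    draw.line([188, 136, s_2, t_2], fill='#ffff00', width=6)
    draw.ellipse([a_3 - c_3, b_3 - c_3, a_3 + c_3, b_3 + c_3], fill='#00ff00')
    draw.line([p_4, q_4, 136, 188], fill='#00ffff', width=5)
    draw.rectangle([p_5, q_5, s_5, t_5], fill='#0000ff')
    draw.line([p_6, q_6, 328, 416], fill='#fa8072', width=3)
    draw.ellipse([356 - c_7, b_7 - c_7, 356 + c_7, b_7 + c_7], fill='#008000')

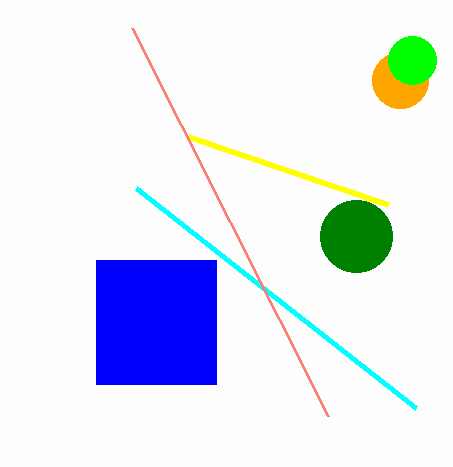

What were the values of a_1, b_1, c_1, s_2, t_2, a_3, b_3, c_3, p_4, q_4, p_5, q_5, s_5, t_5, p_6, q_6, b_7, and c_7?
a_1 = 400, b_1 = 80, c_1 = 28, s_2 = 388, t_2 = 204, a_3 = 412, b_3 = 60, c_3 = 24, p_4 = 416, q_4 = 408, p_5 = 96, q_5 = 260, s_5 = 216, t_5 = 384, p_6 = 132, q_6 = 28, b_7 = 236, c_7 = 36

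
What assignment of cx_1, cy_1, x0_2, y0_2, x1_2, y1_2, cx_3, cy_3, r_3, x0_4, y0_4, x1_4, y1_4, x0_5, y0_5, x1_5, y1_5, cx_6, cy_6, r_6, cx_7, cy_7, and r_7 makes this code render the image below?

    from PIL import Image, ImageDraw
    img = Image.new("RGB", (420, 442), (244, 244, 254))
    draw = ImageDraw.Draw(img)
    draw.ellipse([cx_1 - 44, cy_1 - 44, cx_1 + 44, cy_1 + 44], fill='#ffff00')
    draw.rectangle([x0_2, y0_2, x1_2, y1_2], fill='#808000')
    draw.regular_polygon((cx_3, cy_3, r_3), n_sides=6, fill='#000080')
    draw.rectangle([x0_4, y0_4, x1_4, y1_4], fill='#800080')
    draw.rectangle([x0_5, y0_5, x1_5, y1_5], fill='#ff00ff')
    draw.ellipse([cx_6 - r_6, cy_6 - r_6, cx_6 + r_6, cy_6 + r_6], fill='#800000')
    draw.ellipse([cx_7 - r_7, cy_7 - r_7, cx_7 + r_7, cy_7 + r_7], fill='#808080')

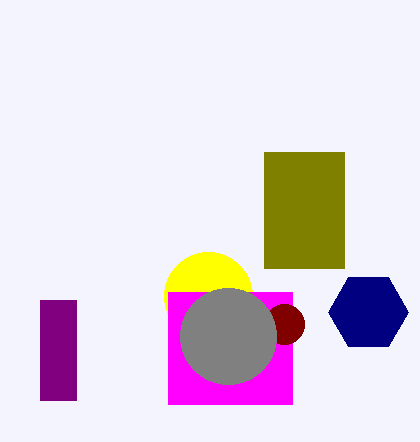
cx_1 = 208
cy_1 = 296
x0_2 = 264
y0_2 = 152
x1_2 = 344
y1_2 = 268
cx_3 = 368
cy_3 = 312
r_3 = 40
x0_4 = 40
y0_4 = 300
x1_4 = 76
y1_4 = 400
x0_5 = 168
y0_5 = 292
x1_5 = 292
y1_5 = 404
cx_6 = 284
cy_6 = 324
r_6 = 20
cx_7 = 228
cy_7 = 336
r_7 = 48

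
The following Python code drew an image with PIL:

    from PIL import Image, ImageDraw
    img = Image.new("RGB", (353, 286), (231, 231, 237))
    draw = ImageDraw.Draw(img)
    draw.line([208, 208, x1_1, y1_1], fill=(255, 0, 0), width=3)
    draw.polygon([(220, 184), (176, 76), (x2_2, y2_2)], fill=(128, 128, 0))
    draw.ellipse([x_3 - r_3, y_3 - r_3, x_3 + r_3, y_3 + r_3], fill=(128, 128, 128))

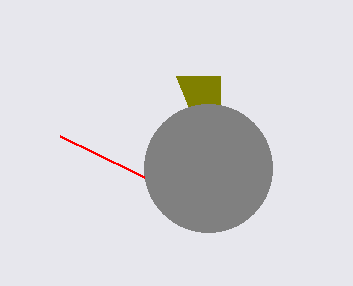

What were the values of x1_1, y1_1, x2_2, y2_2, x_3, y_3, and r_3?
x1_1 = 60
y1_1 = 136
x2_2 = 220
y2_2 = 76
x_3 = 208
y_3 = 168
r_3 = 64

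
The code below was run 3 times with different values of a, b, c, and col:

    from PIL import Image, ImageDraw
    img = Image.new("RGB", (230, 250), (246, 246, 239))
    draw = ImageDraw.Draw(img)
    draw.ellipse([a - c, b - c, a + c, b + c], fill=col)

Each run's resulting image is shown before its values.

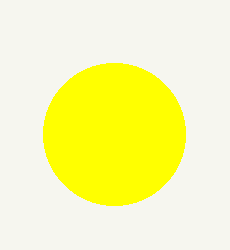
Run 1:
a = 114
b = 134
c = 71
col = 'yellow'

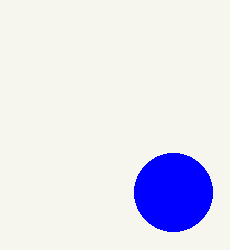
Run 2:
a = 173, b = 192, c = 39, col = 'blue'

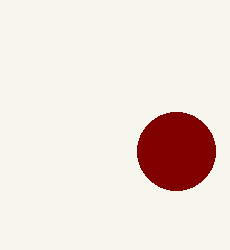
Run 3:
a = 176; b = 151; c = 39; col = 'maroon'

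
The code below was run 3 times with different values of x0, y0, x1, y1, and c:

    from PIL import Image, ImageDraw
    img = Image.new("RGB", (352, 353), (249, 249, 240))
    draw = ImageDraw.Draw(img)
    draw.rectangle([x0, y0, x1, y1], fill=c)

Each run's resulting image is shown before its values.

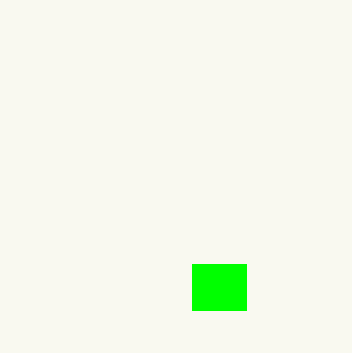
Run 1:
x0 = 192, y0 = 264, x1 = 246, y1 = 310, c = 'lime'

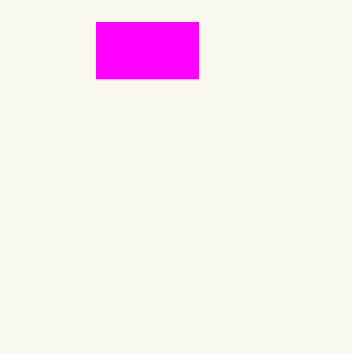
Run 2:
x0 = 96
y0 = 22
x1 = 198
y1 = 78
c = 'magenta'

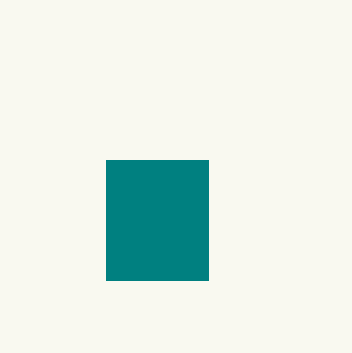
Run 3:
x0 = 106; y0 = 160; x1 = 208; y1 = 280; c = 'teal'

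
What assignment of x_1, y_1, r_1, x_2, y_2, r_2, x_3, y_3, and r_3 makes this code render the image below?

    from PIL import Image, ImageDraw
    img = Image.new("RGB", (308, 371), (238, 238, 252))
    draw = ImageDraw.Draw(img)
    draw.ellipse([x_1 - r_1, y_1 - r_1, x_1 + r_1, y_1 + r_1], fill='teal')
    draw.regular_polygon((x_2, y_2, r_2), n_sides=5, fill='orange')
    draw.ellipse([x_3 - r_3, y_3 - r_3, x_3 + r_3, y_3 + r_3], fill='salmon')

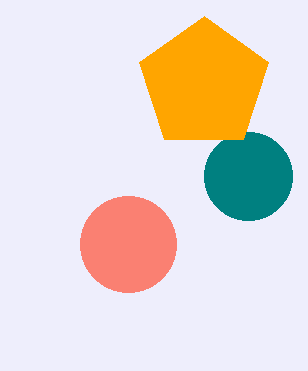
x_1 = 248
y_1 = 176
r_1 = 44
x_2 = 204
y_2 = 84
r_2 = 68
x_3 = 128
y_3 = 244
r_3 = 48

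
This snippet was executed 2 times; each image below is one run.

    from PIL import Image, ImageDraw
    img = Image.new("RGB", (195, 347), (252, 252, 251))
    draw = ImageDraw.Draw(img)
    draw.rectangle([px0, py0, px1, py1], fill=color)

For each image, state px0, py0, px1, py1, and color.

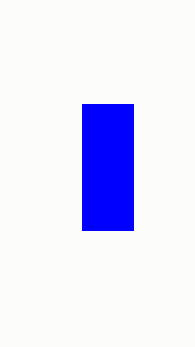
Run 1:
px0 = 82; py0 = 104; px1 = 133; py1 = 230; color = 'blue'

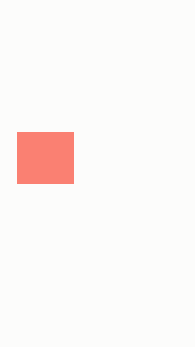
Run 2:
px0 = 17; py0 = 132; px1 = 73; py1 = 183; color = 'salmon'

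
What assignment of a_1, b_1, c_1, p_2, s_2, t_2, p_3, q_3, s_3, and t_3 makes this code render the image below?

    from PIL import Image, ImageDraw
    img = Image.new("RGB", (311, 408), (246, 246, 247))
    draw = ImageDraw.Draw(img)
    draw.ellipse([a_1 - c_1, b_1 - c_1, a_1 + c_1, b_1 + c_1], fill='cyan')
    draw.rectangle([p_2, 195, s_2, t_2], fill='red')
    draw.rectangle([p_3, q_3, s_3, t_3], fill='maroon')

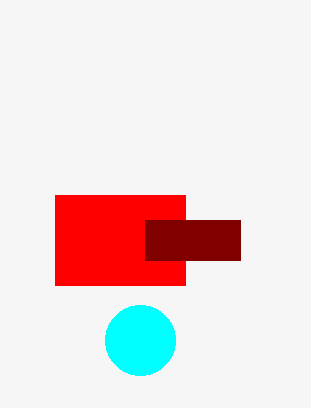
a_1 = 140; b_1 = 340; c_1 = 35; p_2 = 55; s_2 = 185; t_2 = 285; p_3 = 145; q_3 = 220; s_3 = 240; t_3 = 260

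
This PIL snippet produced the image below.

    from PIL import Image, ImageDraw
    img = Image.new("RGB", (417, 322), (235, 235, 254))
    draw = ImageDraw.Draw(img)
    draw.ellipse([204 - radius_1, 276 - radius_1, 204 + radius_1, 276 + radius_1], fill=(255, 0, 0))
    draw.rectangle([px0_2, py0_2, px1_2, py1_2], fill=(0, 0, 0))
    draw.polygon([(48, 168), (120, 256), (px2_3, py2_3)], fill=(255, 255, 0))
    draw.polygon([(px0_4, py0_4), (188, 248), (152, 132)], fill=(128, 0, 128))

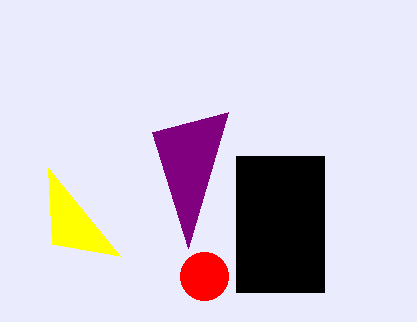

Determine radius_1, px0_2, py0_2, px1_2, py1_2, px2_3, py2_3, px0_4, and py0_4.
radius_1 = 24
px0_2 = 236
py0_2 = 156
px1_2 = 324
py1_2 = 292
px2_3 = 52
py2_3 = 244
px0_4 = 228
py0_4 = 112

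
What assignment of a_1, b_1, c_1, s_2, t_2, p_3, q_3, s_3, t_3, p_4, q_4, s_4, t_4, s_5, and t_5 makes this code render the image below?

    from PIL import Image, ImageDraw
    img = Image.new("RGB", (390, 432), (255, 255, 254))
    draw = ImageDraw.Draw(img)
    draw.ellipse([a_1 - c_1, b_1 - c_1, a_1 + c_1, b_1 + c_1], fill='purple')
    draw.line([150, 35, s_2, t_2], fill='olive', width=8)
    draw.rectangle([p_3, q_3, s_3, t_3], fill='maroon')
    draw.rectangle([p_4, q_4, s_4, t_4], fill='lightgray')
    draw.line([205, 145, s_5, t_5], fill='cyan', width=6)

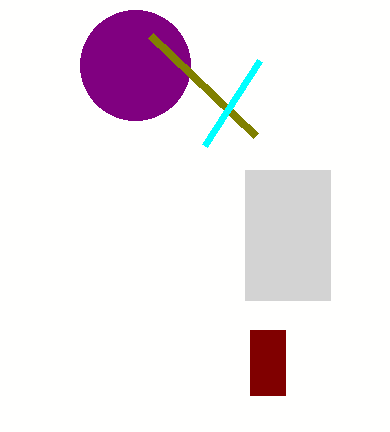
a_1 = 135, b_1 = 65, c_1 = 55, s_2 = 255, t_2 = 135, p_3 = 250, q_3 = 330, s_3 = 285, t_3 = 395, p_4 = 245, q_4 = 170, s_4 = 330, t_4 = 300, s_5 = 260, t_5 = 60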